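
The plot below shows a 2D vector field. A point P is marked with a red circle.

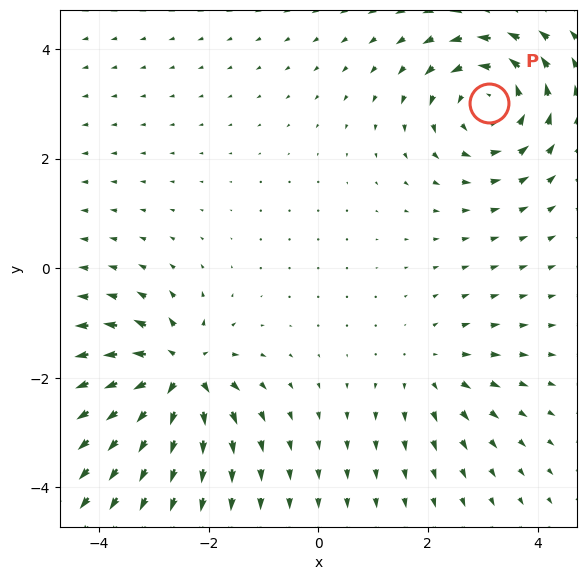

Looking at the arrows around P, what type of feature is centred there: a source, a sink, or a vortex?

At P (3.1, 3.0) the arrows circulate counterclockwise. Divergence ≈0, curl about +5 — near-zero divergence with nonzero curl is a vortex.

vortex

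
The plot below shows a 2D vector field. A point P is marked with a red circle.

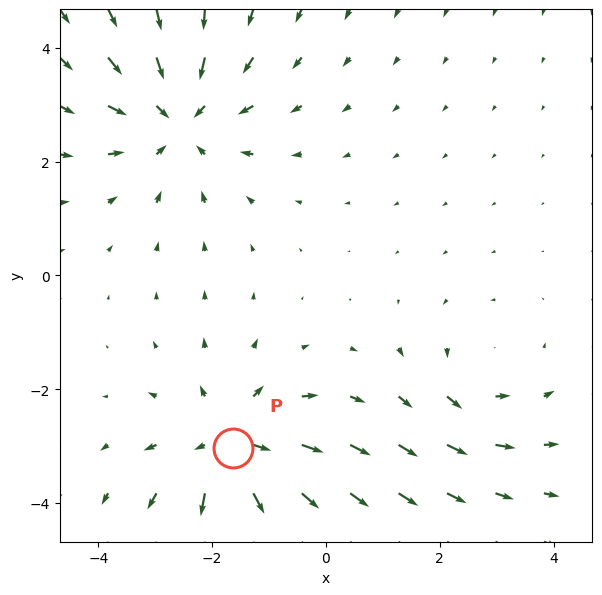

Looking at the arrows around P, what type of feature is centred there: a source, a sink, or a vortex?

source

At P (-1.6, -3.0) the arrows spread outward. Divergence about +5, curl ≈0 — positive divergence with near-zero curl is a source.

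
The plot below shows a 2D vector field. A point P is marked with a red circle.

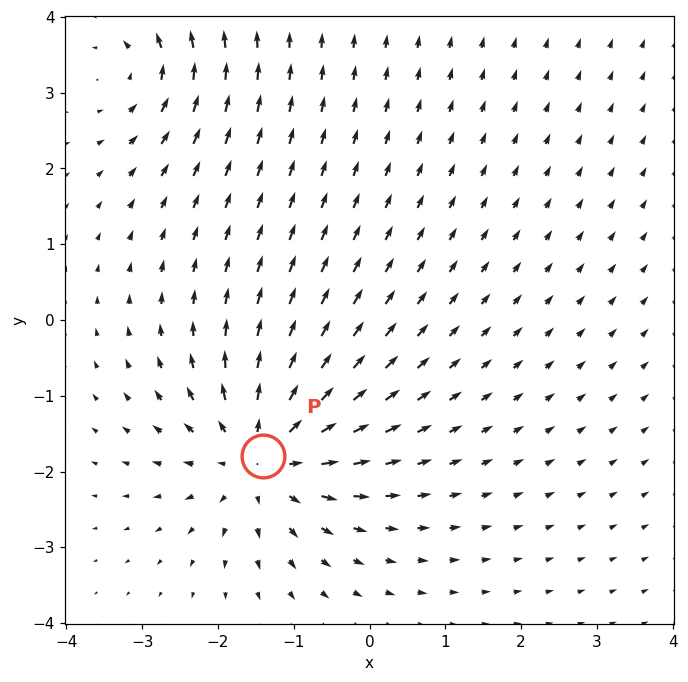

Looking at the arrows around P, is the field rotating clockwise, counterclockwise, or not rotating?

not rotating

Near P at (-1.4, -1.8) the arrows show no circulation. The curl there is ≈0.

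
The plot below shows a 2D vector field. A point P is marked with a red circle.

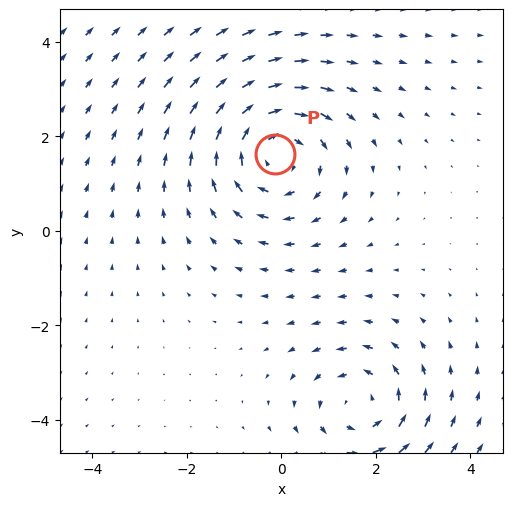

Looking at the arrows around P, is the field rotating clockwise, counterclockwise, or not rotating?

clockwise

Near P at (-0.1, 1.6) the arrows circulate clockwise. The curl (z-component) there is about -3; negative curl means clockwise rotation.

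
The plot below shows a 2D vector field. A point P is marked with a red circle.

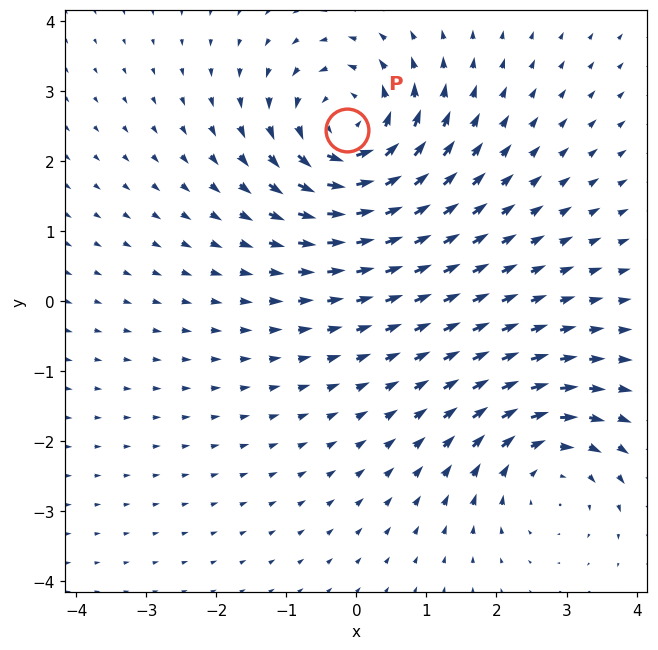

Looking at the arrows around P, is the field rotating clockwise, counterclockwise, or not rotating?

counterclockwise

Near P at (-0.1, 2.4) the arrows circulate counterclockwise. The curl (z-component) there is about +6; positive curl means counterclockwise rotation.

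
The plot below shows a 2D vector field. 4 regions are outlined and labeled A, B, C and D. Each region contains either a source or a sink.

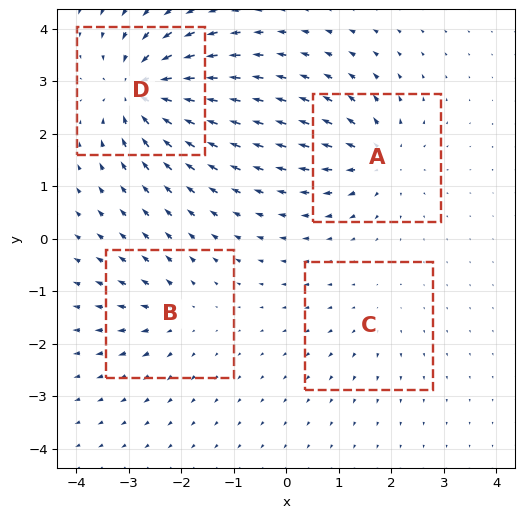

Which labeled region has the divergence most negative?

Divergence at each region's feature centre — A: about +6, B: about +4, C: about +3, D: about -9. Region D is most negative.

D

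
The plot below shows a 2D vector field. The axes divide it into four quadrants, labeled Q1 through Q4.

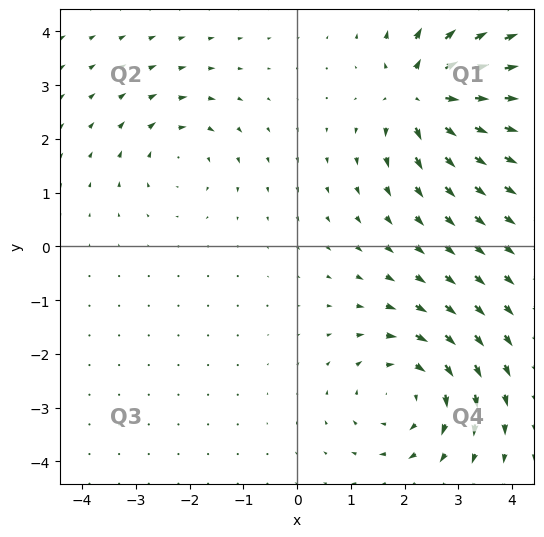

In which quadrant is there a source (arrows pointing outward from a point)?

The source sits at approximately (2.3, 2.8), which lies in quadrant Q1. The divergence there is about +7, positive as expected for a source.

Q1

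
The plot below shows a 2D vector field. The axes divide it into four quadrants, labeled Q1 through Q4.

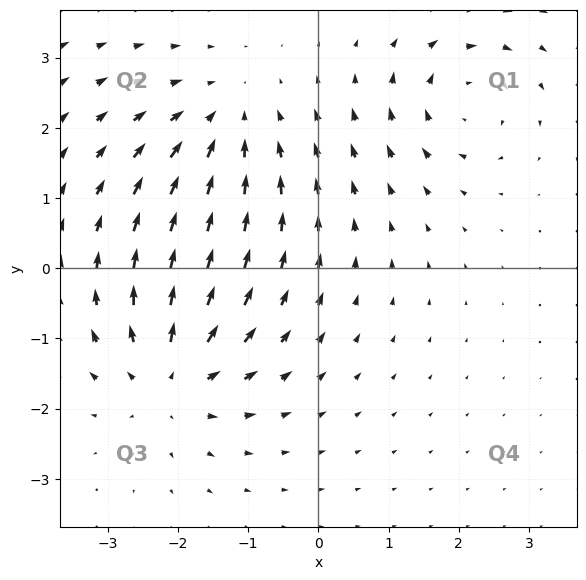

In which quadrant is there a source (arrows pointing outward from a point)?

Q3

The source sits at approximately (-2.1, -1.6), which lies in quadrant Q3. The divergence there is about +5, positive as expected for a source.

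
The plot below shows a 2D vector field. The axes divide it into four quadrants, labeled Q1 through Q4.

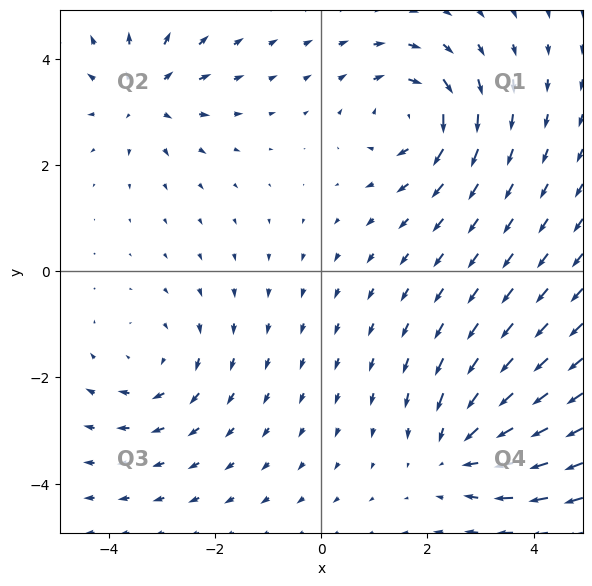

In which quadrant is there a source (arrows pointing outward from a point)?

The source sits at approximately (-3.3, 3.3), which lies in quadrant Q2. The divergence there is about +5, positive as expected for a source.

Q2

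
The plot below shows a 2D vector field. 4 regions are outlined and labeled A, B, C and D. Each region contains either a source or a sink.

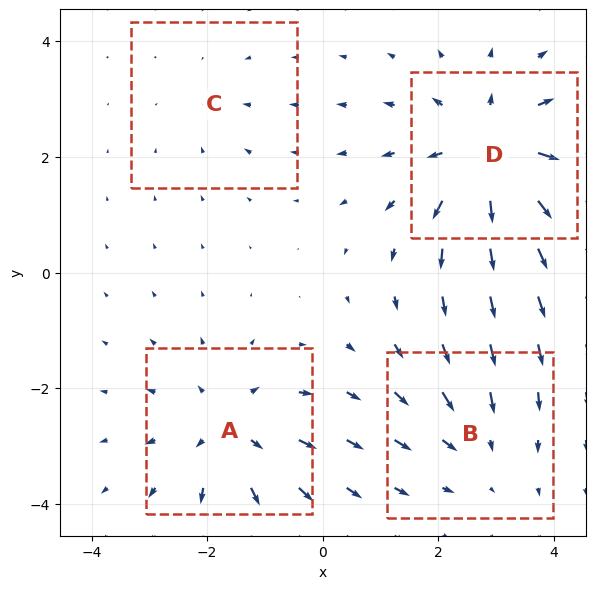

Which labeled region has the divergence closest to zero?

Divergence at each region's feature centre — A: about +4, B: about -3, C: about -2, D: about +6. Region C is closest to zero.

C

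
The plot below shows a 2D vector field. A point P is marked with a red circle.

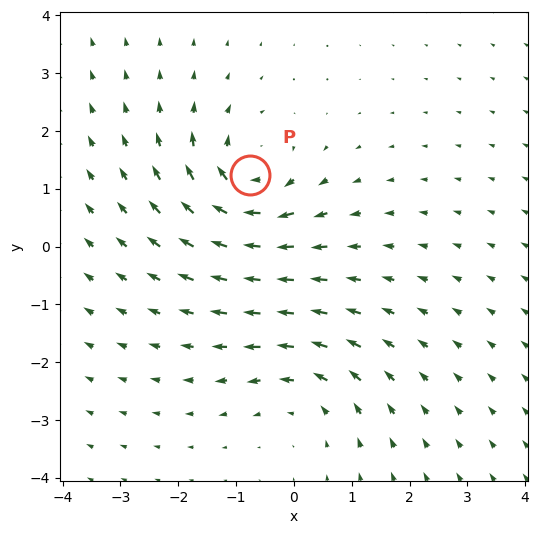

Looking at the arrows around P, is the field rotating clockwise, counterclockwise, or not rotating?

Near P at (-0.8, 1.2) the arrows circulate clockwise. The curl (z-component) there is about -4; negative curl means clockwise rotation.

clockwise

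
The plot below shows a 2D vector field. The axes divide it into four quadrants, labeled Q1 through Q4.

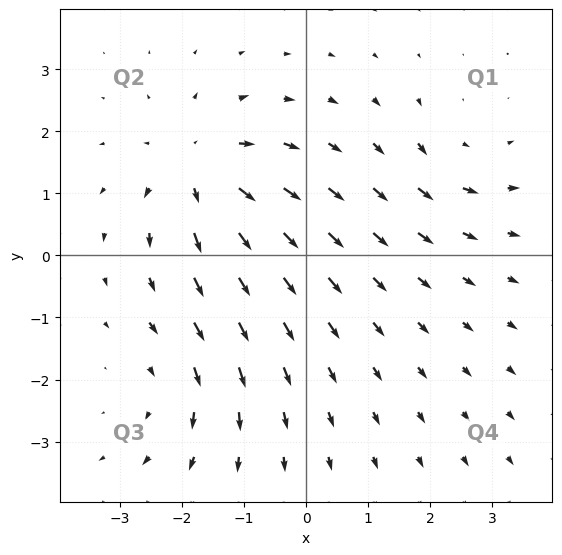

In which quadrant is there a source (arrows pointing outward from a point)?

The source sits at approximately (-1.7, 1.4), which lies in quadrant Q2. The divergence there is about +5, positive as expected for a source.

Q2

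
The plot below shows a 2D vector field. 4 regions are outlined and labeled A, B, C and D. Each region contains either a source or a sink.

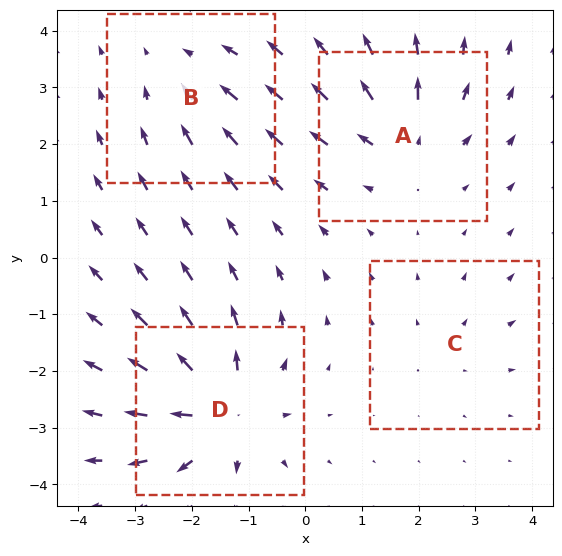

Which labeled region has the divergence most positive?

Divergence at each region's feature centre — A: about +5, B: about -3, C: about +2, D: about +8. Region D is most positive.

D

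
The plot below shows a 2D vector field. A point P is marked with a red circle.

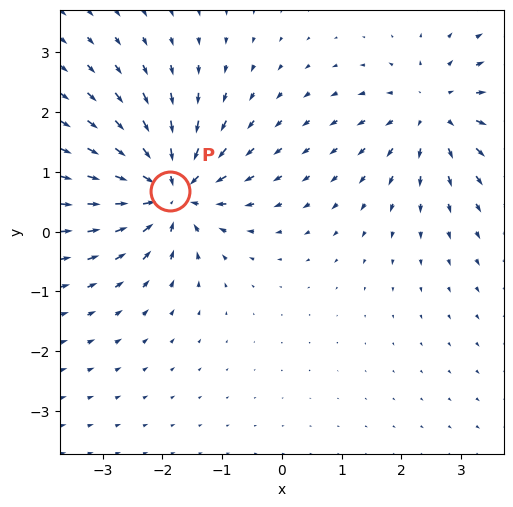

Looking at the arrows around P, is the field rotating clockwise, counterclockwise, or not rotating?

not rotating

Near P at (-1.9, 0.7) the arrows show no circulation. The curl there is ≈0.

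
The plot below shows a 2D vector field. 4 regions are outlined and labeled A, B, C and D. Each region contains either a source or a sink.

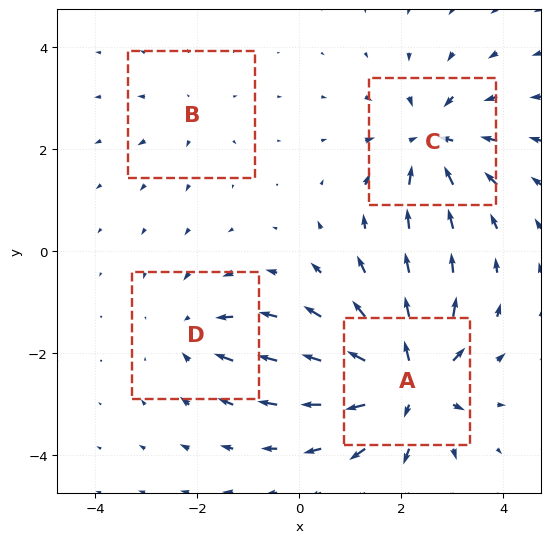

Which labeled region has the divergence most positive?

A

Divergence at each region's feature centre — A: about +8, B: about +2, C: about -6, D: about -4. Region A is most positive.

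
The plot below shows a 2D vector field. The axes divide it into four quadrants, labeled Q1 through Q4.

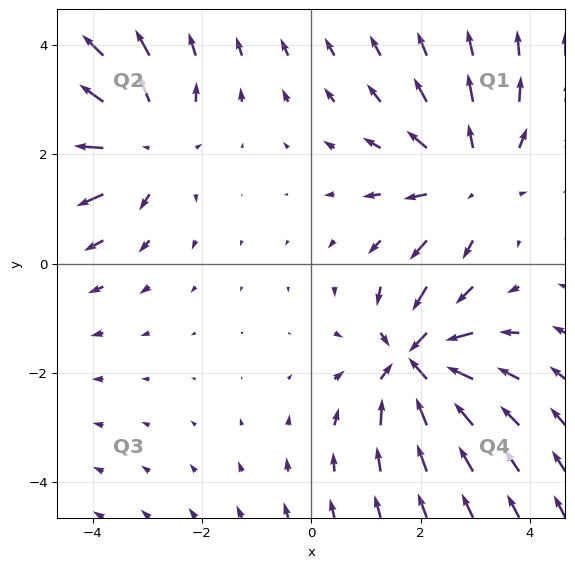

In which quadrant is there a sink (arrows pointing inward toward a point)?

The sink sits at approximately (1.9, -1.8), which lies in quadrant Q4. The divergence there is about -4, negative as expected for a sink.

Q4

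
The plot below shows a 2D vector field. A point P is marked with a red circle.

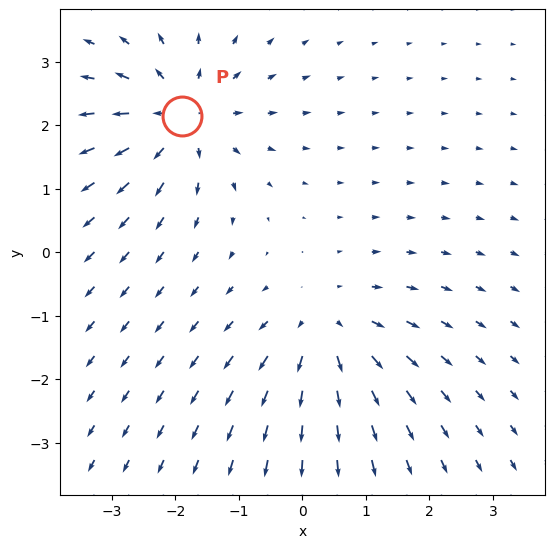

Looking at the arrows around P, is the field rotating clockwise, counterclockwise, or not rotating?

not rotating

Near P at (-1.9, 2.1) the arrows show no circulation. The curl there is ≈0.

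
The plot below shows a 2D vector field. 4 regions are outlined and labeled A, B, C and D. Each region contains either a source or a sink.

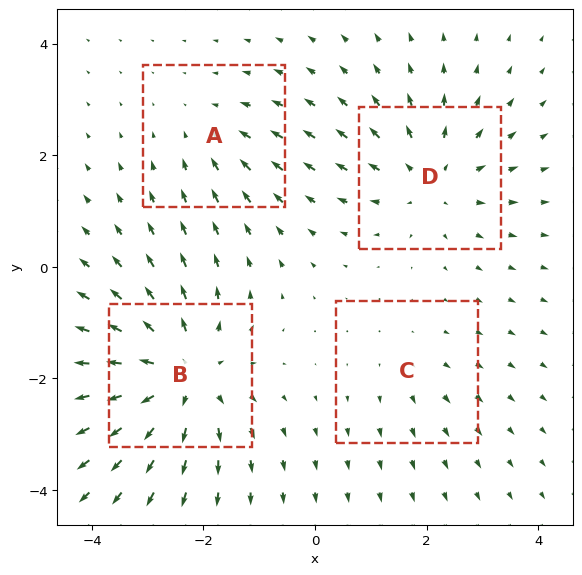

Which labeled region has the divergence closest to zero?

C

Divergence at each region's feature centre — A: about -3, B: about +6, C: about +2, D: about +4. Region C is closest to zero.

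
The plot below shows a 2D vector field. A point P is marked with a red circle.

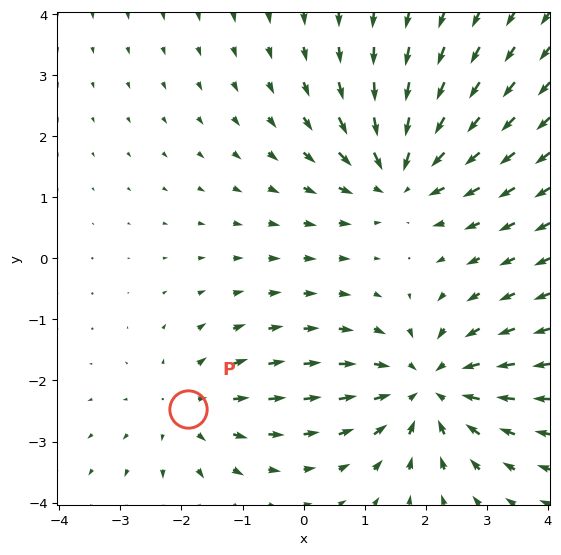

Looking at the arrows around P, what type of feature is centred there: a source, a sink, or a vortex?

source

At P (-1.9, -2.5) the arrows spread outward. Divergence about +2, curl ≈0 — positive divergence with near-zero curl is a source.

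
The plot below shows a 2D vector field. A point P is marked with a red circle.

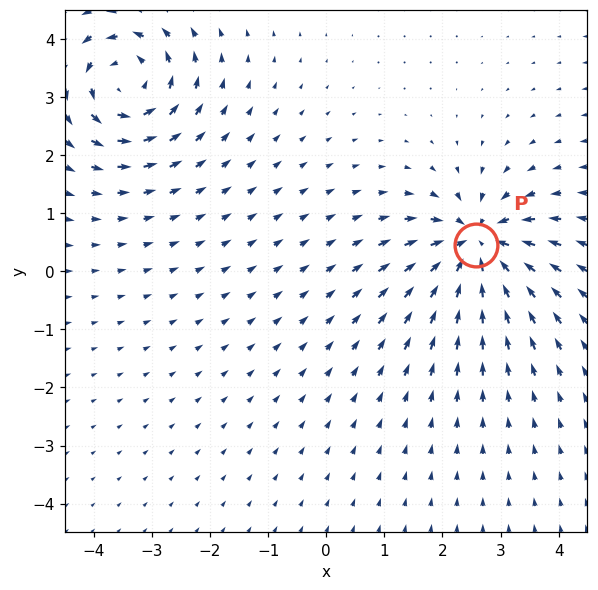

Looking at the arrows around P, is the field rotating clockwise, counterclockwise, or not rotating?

Near P at (2.6, 0.4) the arrows show no circulation. The curl there is ≈0.

not rotating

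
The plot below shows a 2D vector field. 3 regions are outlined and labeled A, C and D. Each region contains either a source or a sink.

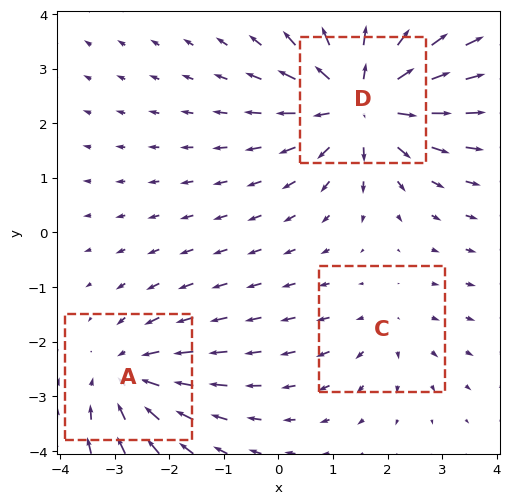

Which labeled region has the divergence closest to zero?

C

Divergence at each region's feature centre — A: about -3, C: about +2, D: about +4. Region C is closest to zero.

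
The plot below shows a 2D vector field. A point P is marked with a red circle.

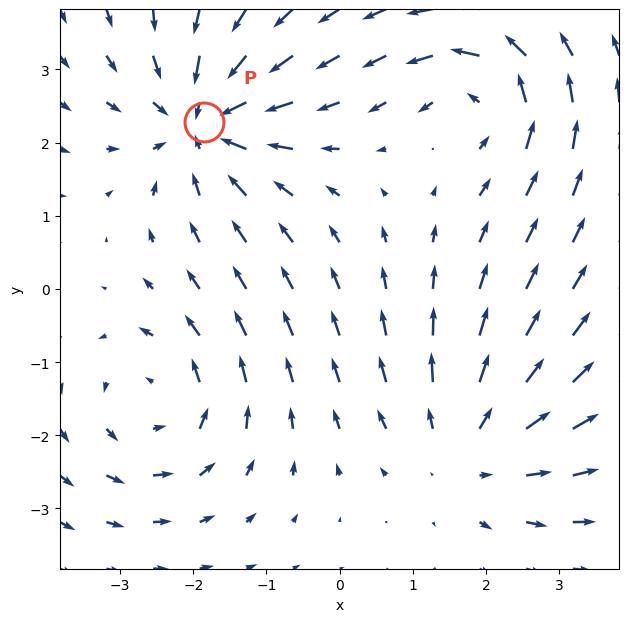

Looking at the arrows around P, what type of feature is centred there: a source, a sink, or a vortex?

sink

At P (-1.9, 2.3) the arrows converge inward. Divergence about -5, curl ≈0 — negative divergence with near-zero curl is a sink.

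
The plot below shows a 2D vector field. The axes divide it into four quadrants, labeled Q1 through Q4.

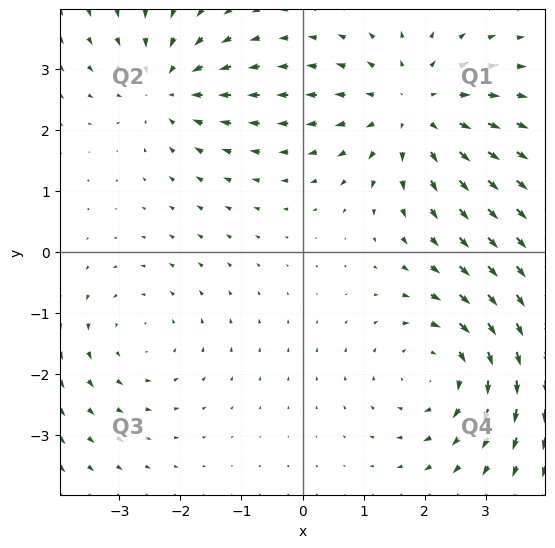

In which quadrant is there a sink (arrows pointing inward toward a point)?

Q2

The sink sits at approximately (-2.2, 2.7), which lies in quadrant Q2. The divergence there is about -4, negative as expected for a sink.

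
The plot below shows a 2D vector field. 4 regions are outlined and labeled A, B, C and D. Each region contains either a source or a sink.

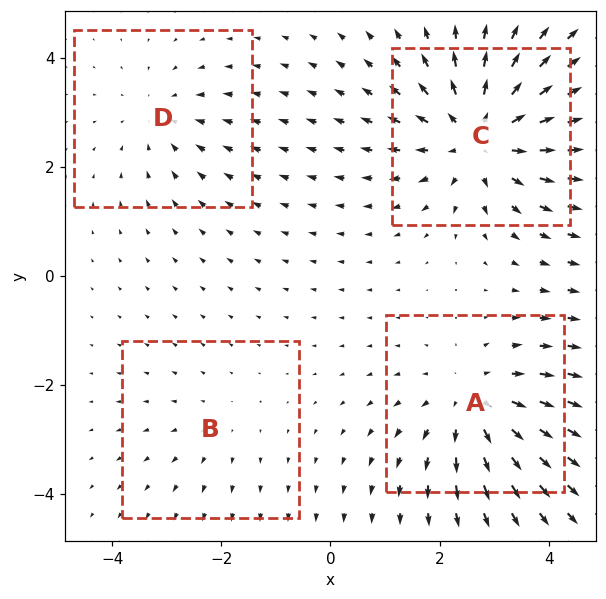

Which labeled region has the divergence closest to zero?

Divergence at each region's feature centre — A: about +4, B: about +2, C: about +6, D: about -3. Region B is closest to zero.

B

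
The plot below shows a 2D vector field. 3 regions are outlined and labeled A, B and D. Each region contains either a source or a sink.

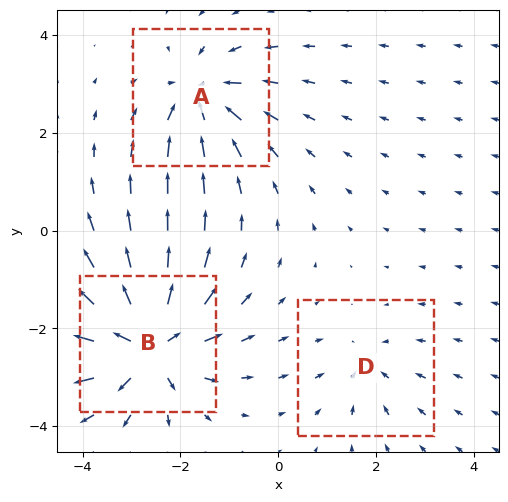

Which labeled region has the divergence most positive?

Divergence at each region's feature centre — A: about -4, B: about +6, D: about -2. Region B is most positive.

B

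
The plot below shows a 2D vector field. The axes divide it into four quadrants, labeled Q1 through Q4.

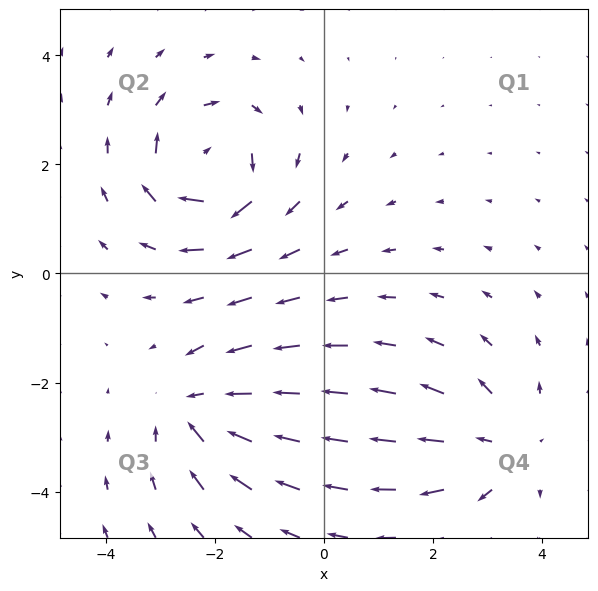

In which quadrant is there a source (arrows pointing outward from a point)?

The source sits at approximately (3.3, -3.2), which lies in quadrant Q4. The divergence there is about +3, positive as expected for a source.

Q4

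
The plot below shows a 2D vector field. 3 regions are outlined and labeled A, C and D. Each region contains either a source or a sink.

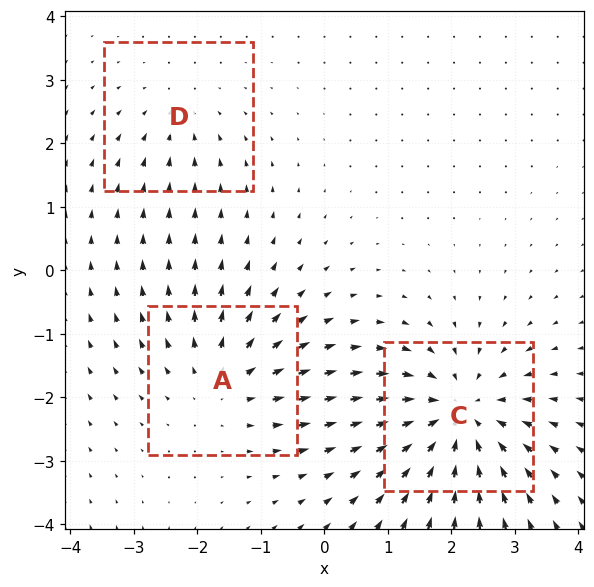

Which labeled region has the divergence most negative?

Divergence at each region's feature centre — A: about +3, C: about -5, D: about -2. Region C is most negative.

C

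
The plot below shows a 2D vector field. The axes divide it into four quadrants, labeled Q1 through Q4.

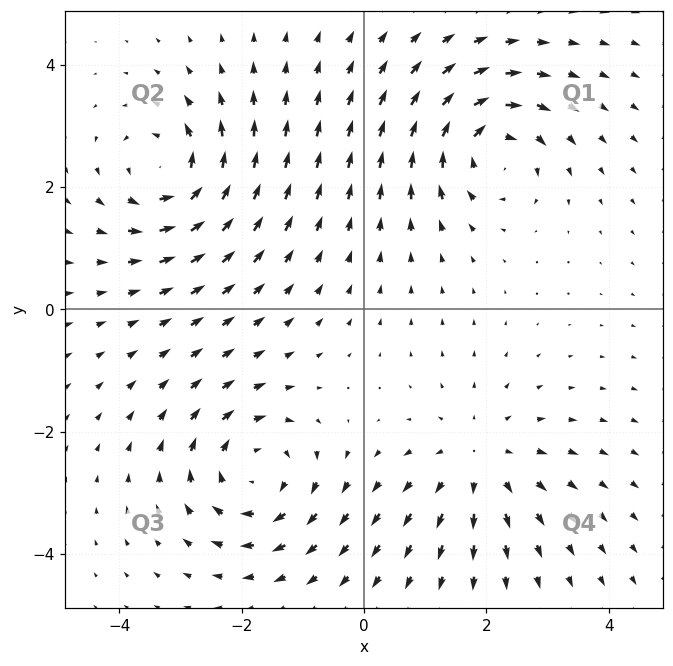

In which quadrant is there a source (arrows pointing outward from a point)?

Q4

The source sits at approximately (1.9, -2.5), which lies in quadrant Q4. The divergence there is about +4, positive as expected for a source.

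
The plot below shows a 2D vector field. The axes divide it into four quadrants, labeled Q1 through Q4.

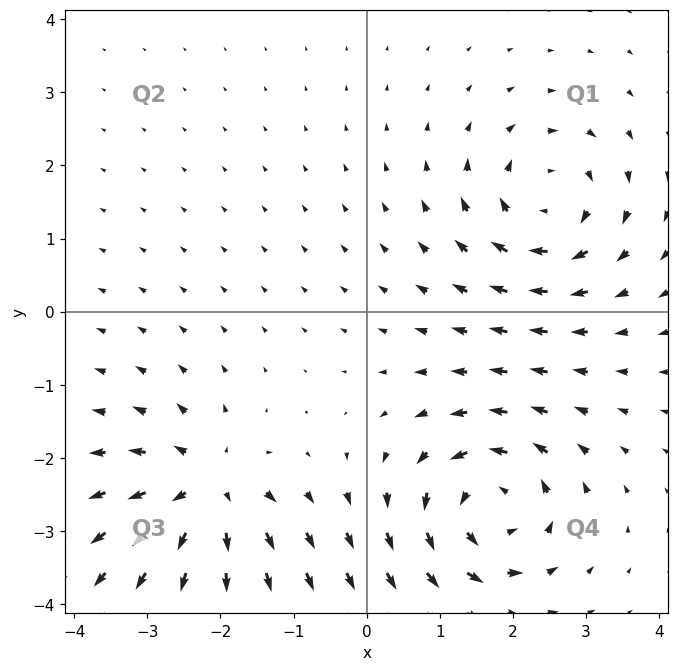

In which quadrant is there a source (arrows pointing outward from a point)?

Q3

The source sits at approximately (-2.2, -2.4), which lies in quadrant Q3. The divergence there is about +6, positive as expected for a source.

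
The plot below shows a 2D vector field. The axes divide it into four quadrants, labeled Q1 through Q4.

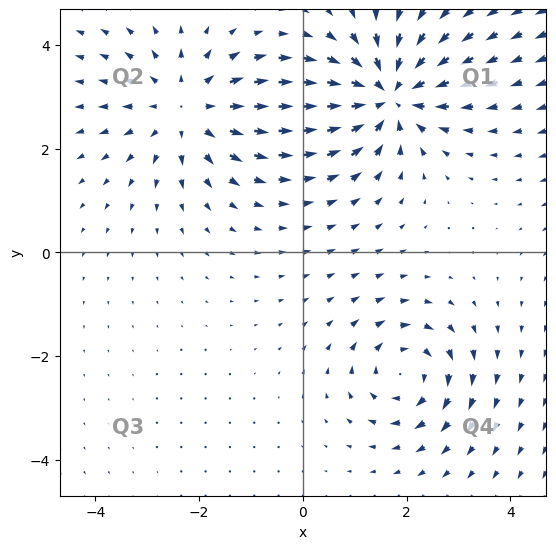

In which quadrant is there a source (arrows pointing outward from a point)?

Q2

The source sits at approximately (-2.2, 2.8), which lies in quadrant Q2. The divergence there is about +3, positive as expected for a source.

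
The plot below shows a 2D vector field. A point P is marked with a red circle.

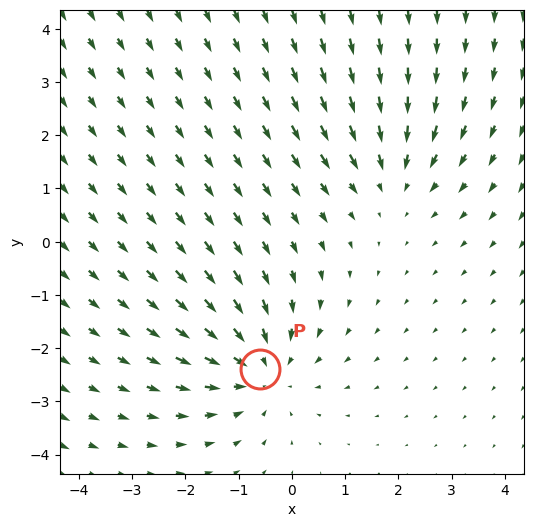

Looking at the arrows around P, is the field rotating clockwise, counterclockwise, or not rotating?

not rotating

Near P at (-0.6, -2.4) the arrows show no circulation. The curl there is ≈0.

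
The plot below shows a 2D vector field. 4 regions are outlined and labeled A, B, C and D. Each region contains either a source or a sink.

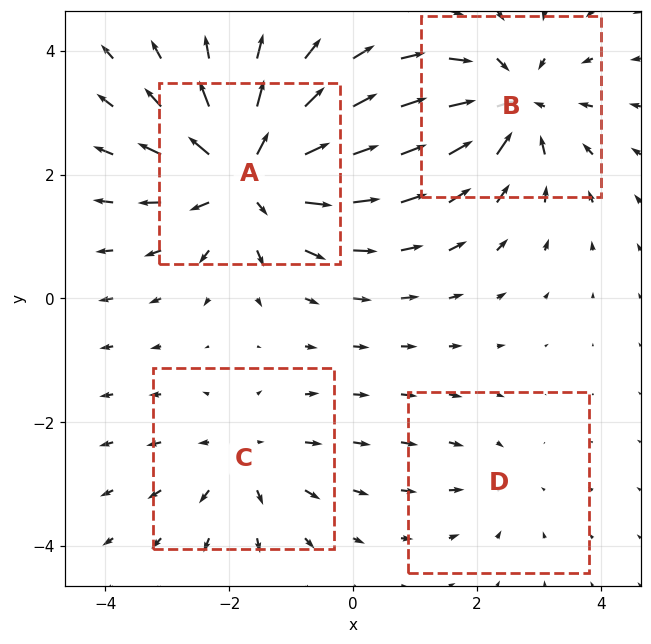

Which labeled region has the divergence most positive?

Divergence at each region's feature centre — A: about +7, B: about -5, C: about +3, D: about -2. Region A is most positive.

A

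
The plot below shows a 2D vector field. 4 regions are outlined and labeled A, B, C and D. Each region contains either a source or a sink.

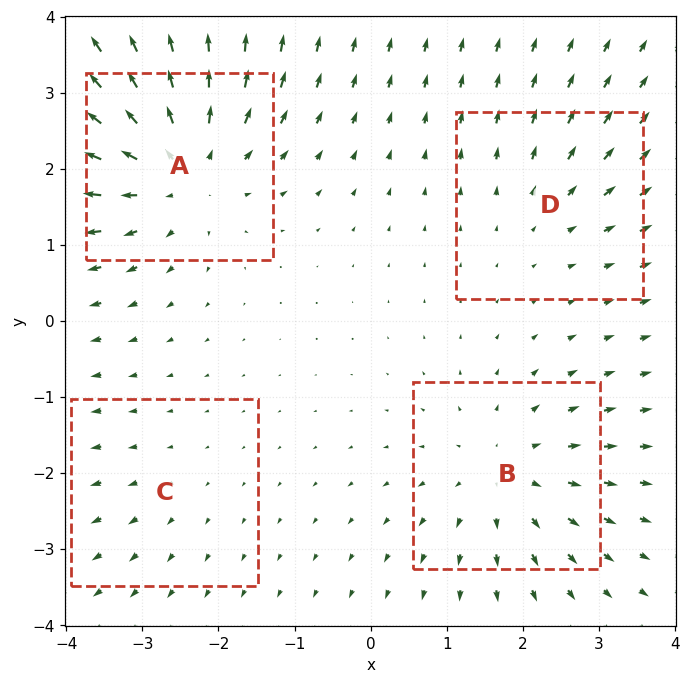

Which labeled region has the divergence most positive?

Divergence at each region's feature centre — A: about +6, B: about +5, C: about +2, D: about +3. Region A is most positive.

A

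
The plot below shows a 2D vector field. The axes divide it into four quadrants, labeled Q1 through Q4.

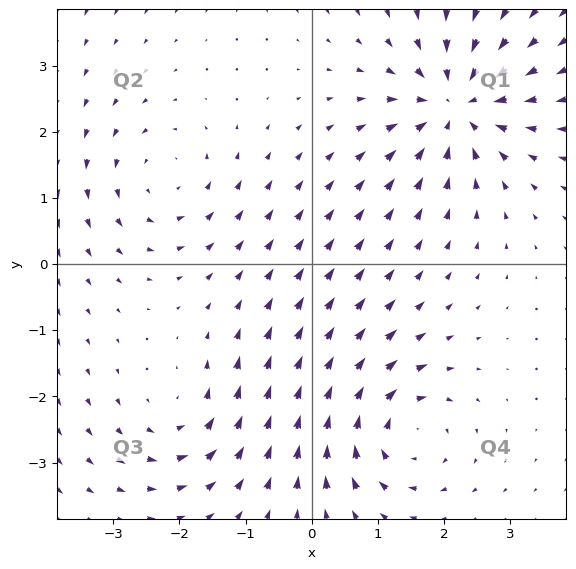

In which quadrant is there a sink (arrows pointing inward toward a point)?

Q1

The sink sits at approximately (2.2, 2.4), which lies in quadrant Q1. The divergence there is about -5, negative as expected for a sink.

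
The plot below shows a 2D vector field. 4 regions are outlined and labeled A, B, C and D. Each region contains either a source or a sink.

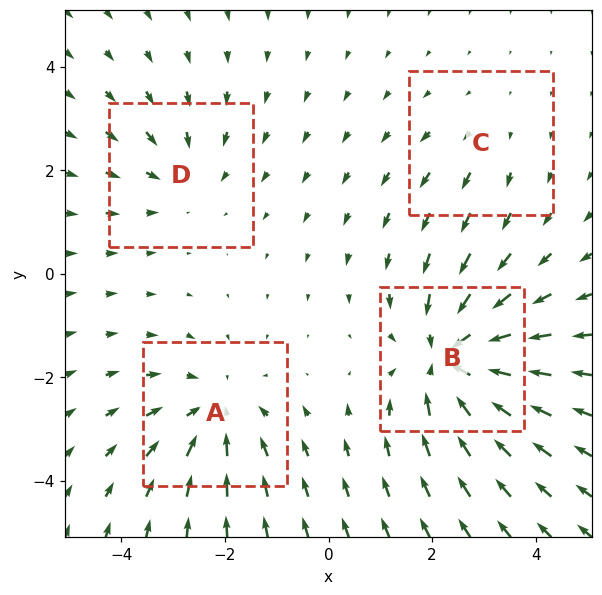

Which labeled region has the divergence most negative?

Divergence at each region's feature centre — A: about -4, B: about -6, C: about +2, D: about -3. Region B is most negative.

B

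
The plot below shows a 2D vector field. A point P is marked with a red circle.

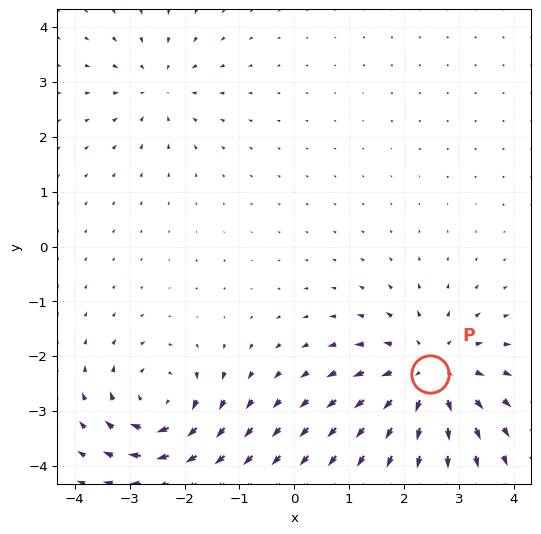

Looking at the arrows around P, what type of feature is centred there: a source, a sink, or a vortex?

source

At P (2.5, -2.3) the arrows spread outward. Divergence about +5, curl ≈0 — positive divergence with near-zero curl is a source.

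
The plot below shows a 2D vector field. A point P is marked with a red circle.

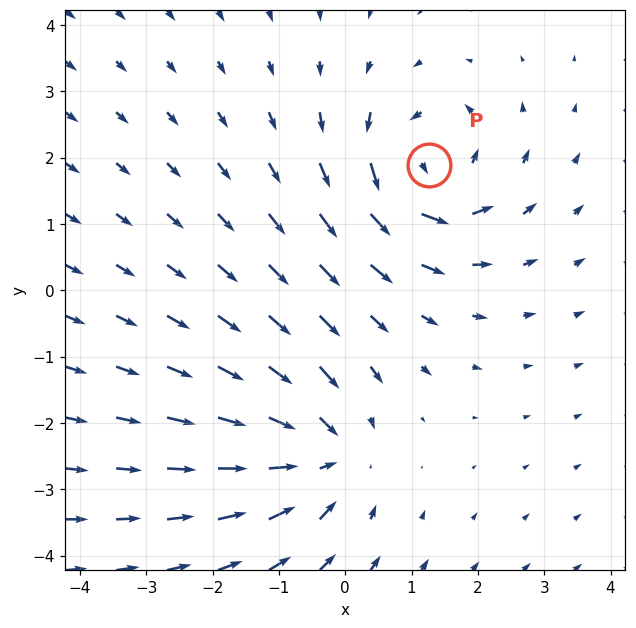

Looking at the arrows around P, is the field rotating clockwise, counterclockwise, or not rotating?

Near P at (1.3, 1.9) the arrows circulate counterclockwise. The curl (z-component) there is about +3; positive curl means counterclockwise rotation.

counterclockwise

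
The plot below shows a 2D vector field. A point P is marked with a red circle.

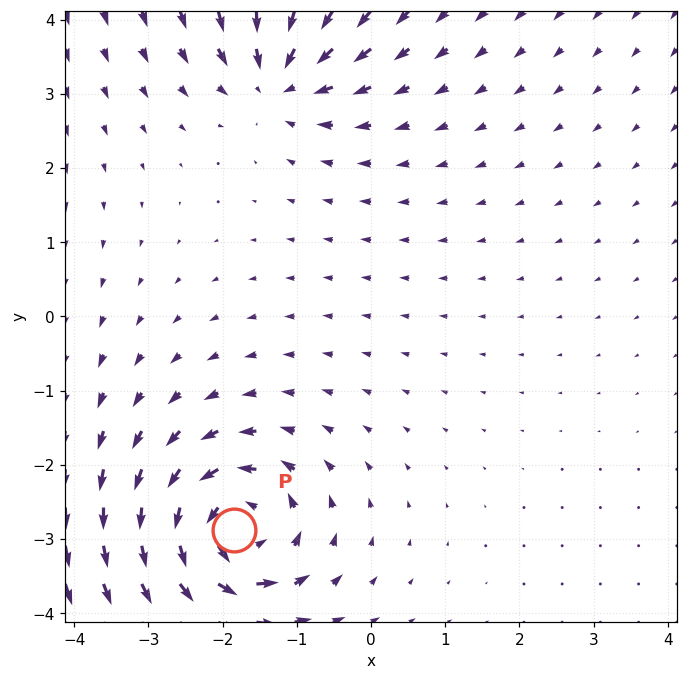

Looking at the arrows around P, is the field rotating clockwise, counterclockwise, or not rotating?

Near P at (-1.8, -2.9) the arrows circulate counterclockwise. The curl (z-component) there is about +6; positive curl means counterclockwise rotation.

counterclockwise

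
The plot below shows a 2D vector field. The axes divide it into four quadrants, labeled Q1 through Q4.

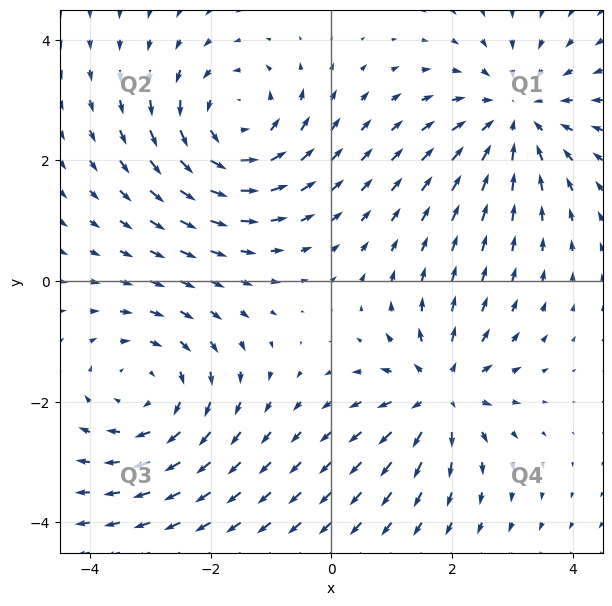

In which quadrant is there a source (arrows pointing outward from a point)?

The source sits at approximately (1.8, -1.8), which lies in quadrant Q4. The divergence there is about +5, positive as expected for a source.

Q4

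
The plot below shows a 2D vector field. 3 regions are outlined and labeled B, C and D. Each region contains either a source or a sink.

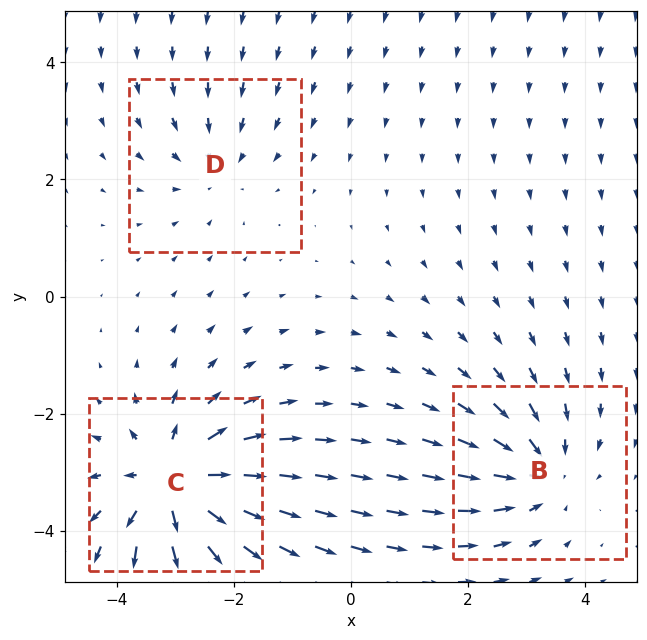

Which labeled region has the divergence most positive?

Divergence at each region's feature centre — B: about -3, C: about +5, D: about -2. Region C is most positive.

C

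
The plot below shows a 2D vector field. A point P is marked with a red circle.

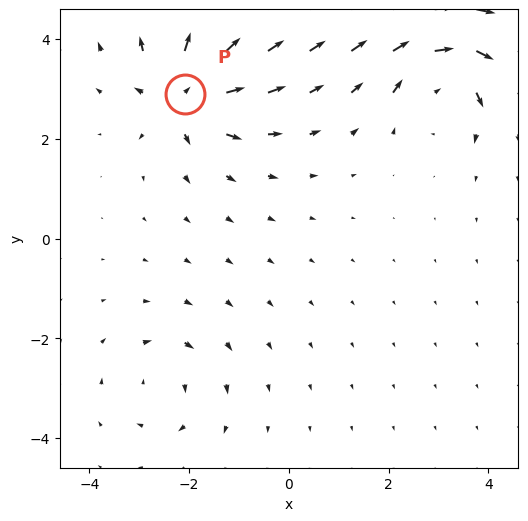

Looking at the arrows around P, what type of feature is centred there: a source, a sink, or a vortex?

source

At P (-2.1, 2.9) the arrows spread outward. Divergence about +7, curl ≈0 — positive divergence with near-zero curl is a source.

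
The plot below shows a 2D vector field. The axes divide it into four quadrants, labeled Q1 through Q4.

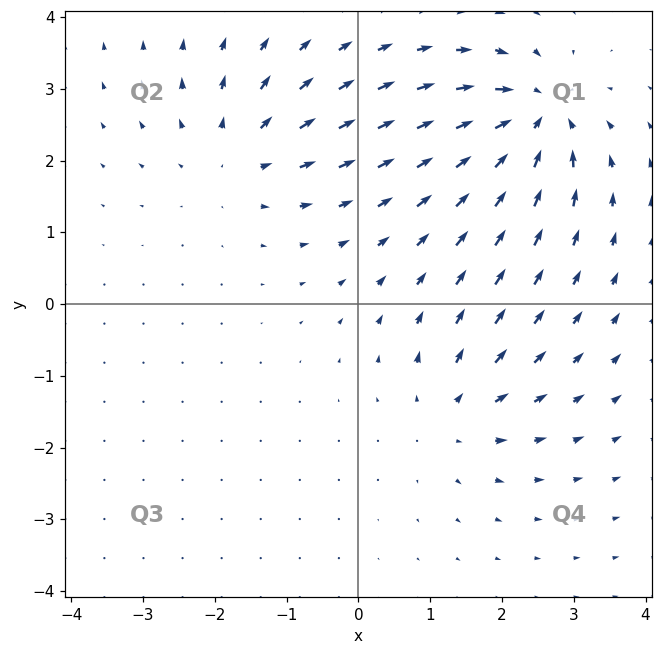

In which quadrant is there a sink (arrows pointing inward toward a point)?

The sink sits at approximately (2.5, 2.6), which lies in quadrant Q1. The divergence there is about -7, negative as expected for a sink.

Q1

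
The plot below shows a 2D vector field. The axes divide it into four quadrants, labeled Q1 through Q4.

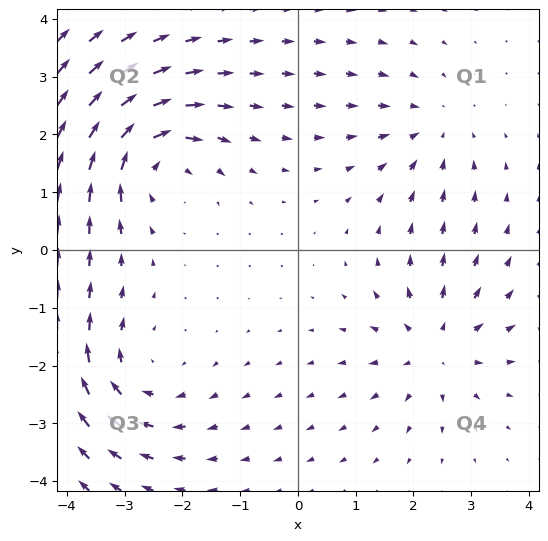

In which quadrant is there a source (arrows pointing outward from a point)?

The source sits at approximately (2.4, -1.7), which lies in quadrant Q4. The divergence there is about +4, positive as expected for a source.

Q4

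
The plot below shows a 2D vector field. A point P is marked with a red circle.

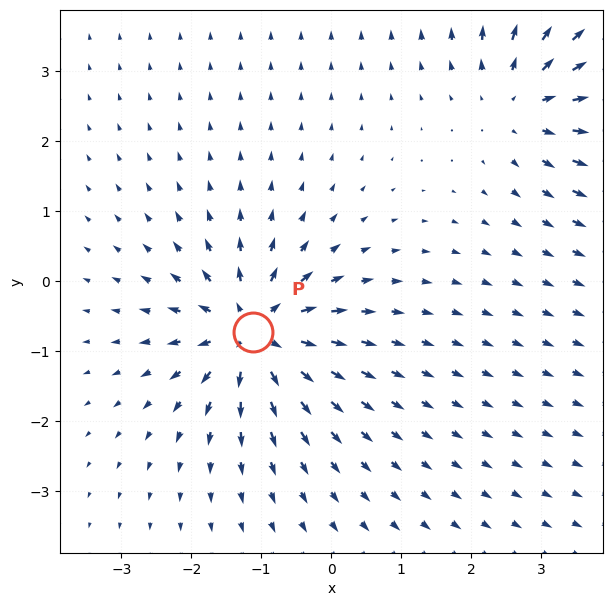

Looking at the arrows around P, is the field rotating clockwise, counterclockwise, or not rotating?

Near P at (-1.1, -0.7) the arrows show no circulation. The curl there is ≈0.

not rotating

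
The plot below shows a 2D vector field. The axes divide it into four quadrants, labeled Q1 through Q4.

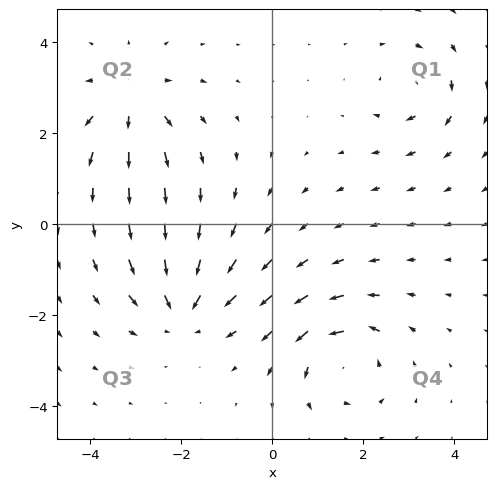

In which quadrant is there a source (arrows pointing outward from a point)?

The source sits at approximately (-3.1, 2.7), which lies in quadrant Q2. The divergence there is about +4, positive as expected for a source.

Q2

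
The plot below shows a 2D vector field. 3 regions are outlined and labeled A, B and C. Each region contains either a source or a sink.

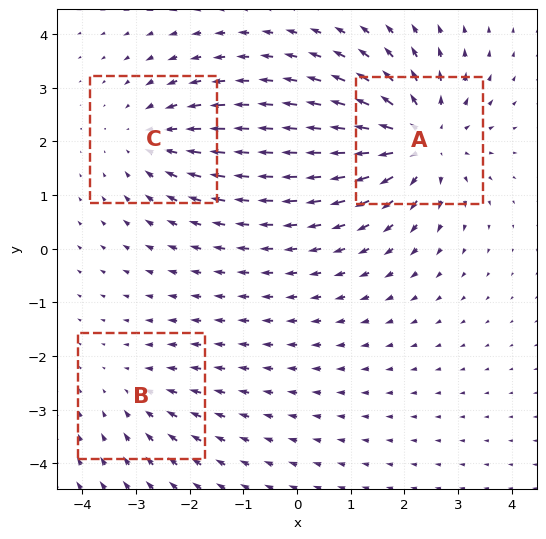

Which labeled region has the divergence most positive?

Divergence at each region's feature centre — A: about +5, B: about -2, C: about -3. Region A is most positive.

A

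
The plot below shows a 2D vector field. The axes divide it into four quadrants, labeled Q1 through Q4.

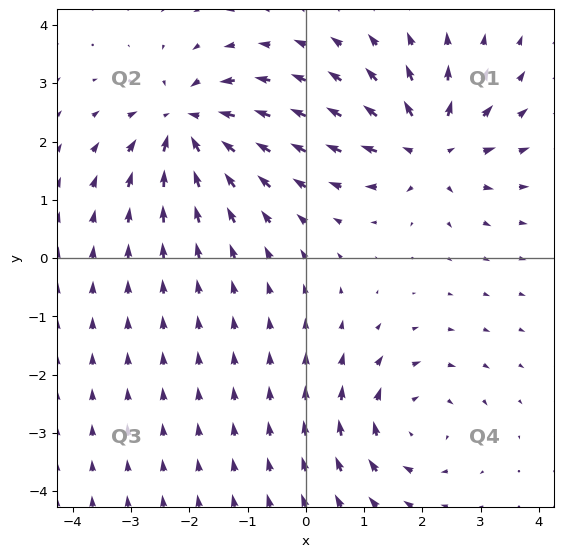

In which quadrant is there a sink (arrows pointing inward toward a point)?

Q2

The sink sits at approximately (-2.0, 2.3), which lies in quadrant Q2. The divergence there is about -6, negative as expected for a sink.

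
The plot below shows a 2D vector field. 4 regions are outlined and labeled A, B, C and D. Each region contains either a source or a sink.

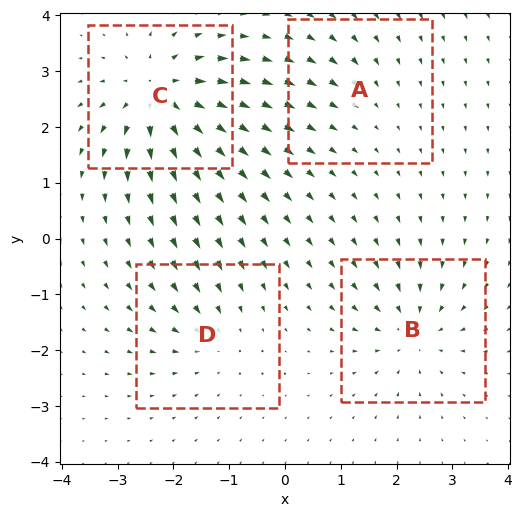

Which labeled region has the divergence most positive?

Divergence at each region's feature centre — A: about -2, B: about -5, C: about +8, D: about -4. Region C is most positive.

C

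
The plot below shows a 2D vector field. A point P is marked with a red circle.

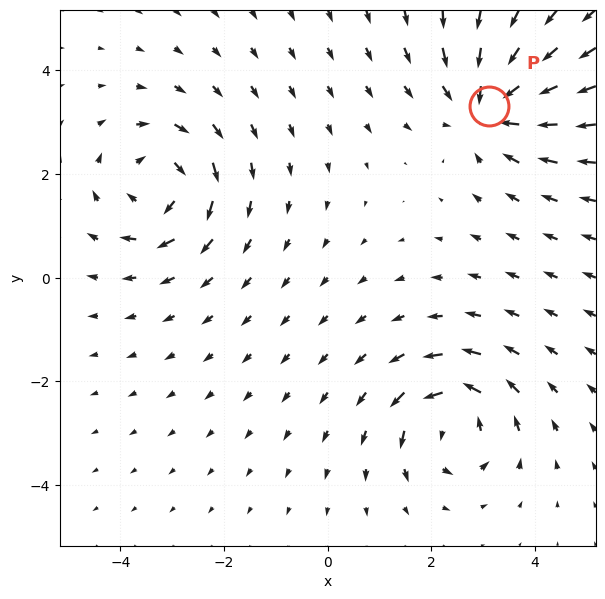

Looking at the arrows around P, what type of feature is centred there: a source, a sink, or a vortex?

sink

At P (3.1, 3.3) the arrows converge inward. Divergence about -4, curl ≈0 — negative divergence with near-zero curl is a sink.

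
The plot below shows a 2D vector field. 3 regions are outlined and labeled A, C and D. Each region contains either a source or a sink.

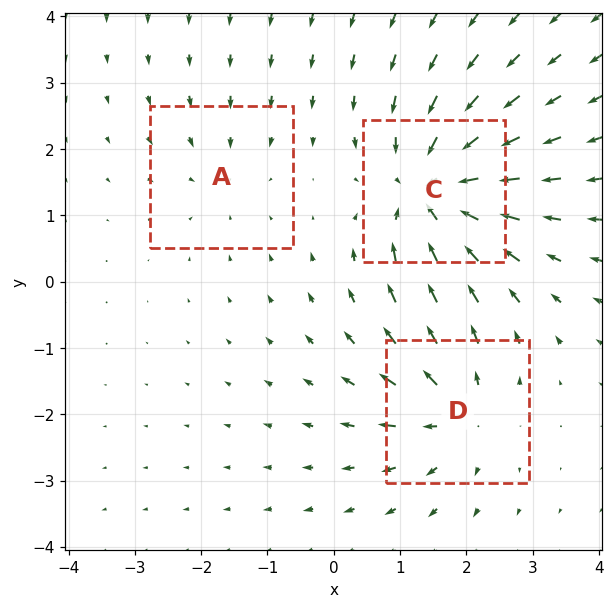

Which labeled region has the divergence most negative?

C

Divergence at each region's feature centre — A: about -2, C: about -6, D: about +4. Region C is most negative.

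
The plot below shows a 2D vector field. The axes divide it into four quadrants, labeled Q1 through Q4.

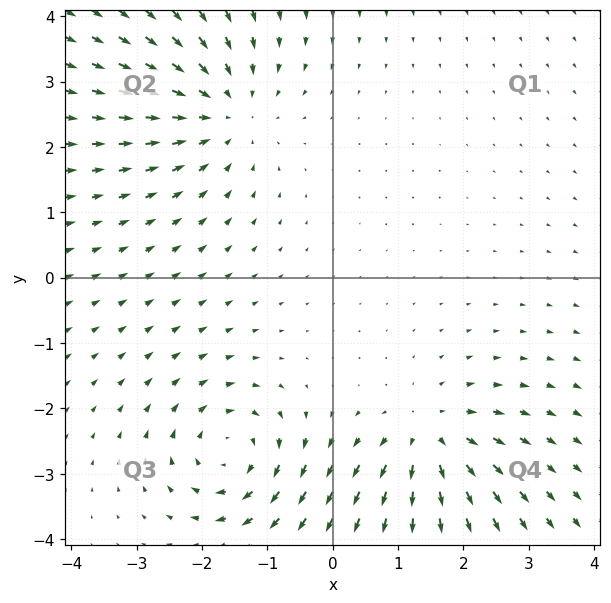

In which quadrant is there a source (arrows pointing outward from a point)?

The source sits at approximately (1.5, -2.4), which lies in quadrant Q4. The divergence there is about +4, positive as expected for a source.

Q4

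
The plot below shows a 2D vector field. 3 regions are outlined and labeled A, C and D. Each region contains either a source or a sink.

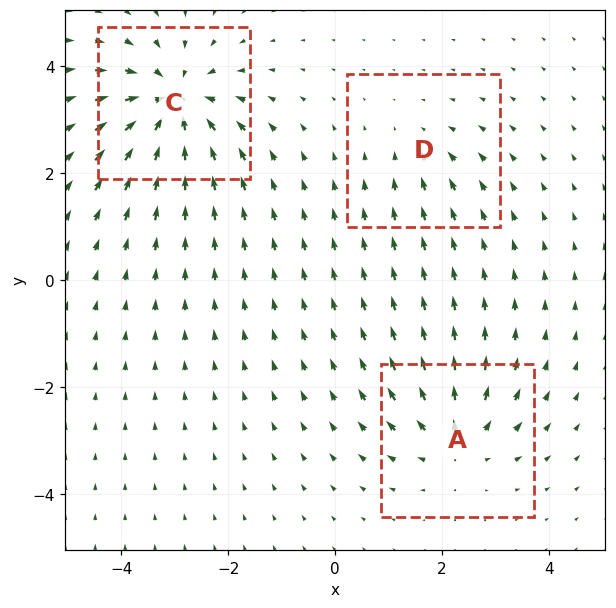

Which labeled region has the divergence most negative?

Divergence at each region's feature centre — A: about +4, C: about -5, D: about -2. Region C is most negative.

C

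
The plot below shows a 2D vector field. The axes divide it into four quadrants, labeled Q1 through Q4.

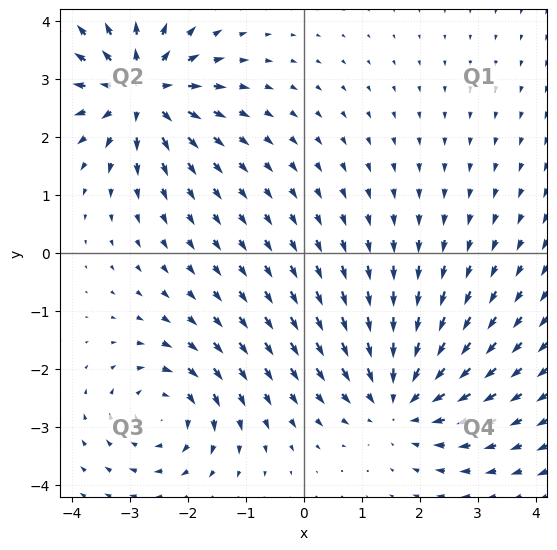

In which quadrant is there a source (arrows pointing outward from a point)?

The source sits at approximately (-2.8, 2.8), which lies in quadrant Q2. The divergence there is about +7, positive as expected for a source.

Q2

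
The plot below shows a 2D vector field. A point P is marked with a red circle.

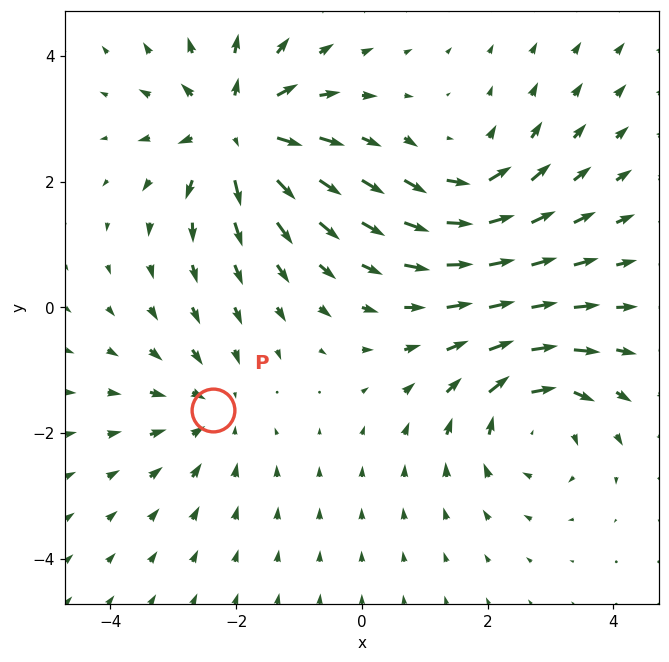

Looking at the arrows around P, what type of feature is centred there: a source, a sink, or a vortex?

At P (-2.4, -1.6) the arrows converge inward. Divergence about -3, curl ≈0 — negative divergence with near-zero curl is a sink.

sink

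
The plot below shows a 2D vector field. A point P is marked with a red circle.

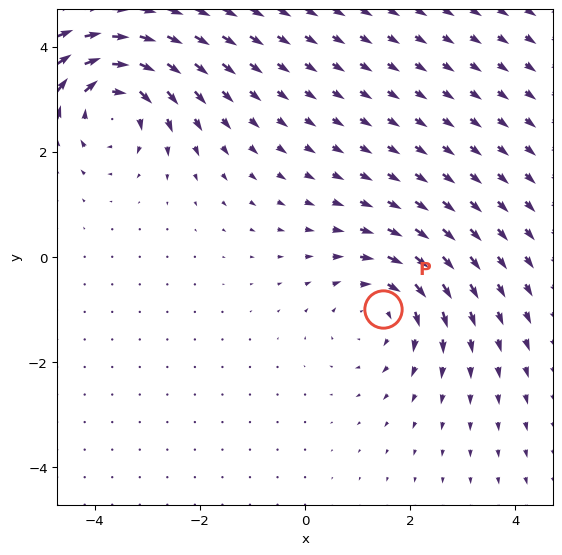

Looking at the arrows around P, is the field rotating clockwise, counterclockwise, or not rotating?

clockwise

Near P at (1.5, -1.0) the arrows circulate clockwise. The curl (z-component) there is about -3; negative curl means clockwise rotation.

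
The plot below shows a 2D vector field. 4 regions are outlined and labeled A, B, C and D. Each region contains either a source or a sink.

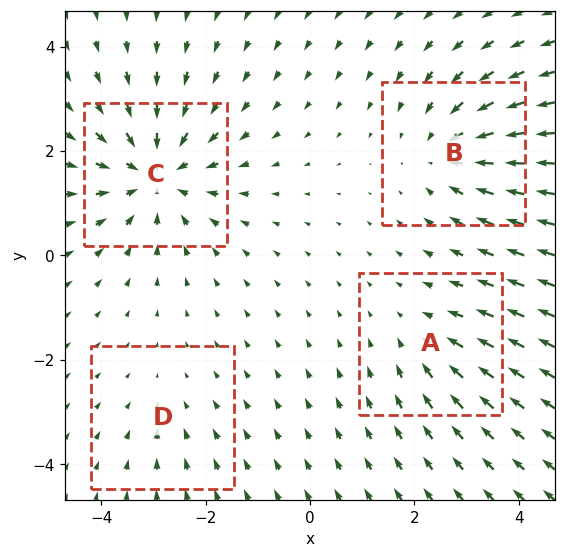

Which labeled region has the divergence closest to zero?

Divergence at each region's feature centre — A: about -3, B: about -4, C: about -6, D: about -2. Region D is closest to zero.

D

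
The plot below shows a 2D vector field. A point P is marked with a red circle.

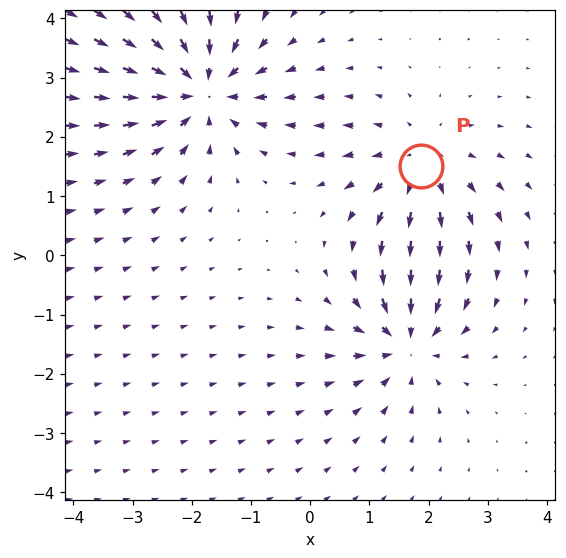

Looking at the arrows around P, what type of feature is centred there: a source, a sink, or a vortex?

At P (1.9, 1.5) the arrows spread outward. Divergence about +3, curl ≈0 — positive divergence with near-zero curl is a source.

source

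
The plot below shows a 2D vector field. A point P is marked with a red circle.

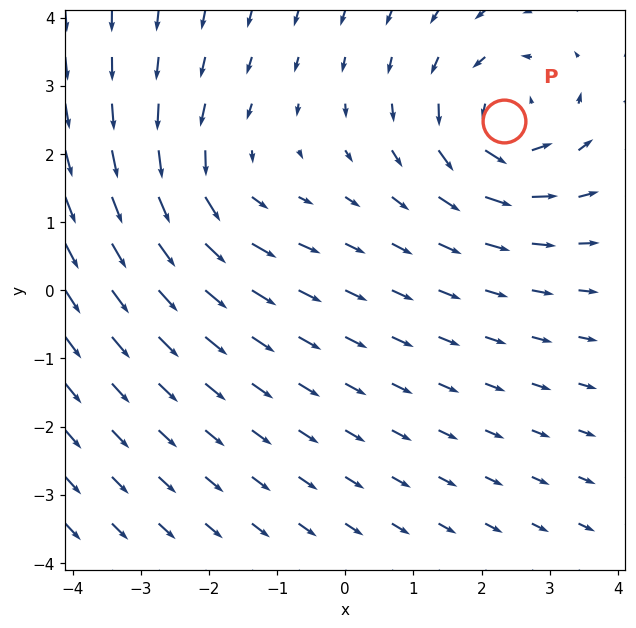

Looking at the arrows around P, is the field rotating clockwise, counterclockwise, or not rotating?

counterclockwise

Near P at (2.3, 2.5) the arrows circulate counterclockwise. The curl (z-component) there is about +4; positive curl means counterclockwise rotation.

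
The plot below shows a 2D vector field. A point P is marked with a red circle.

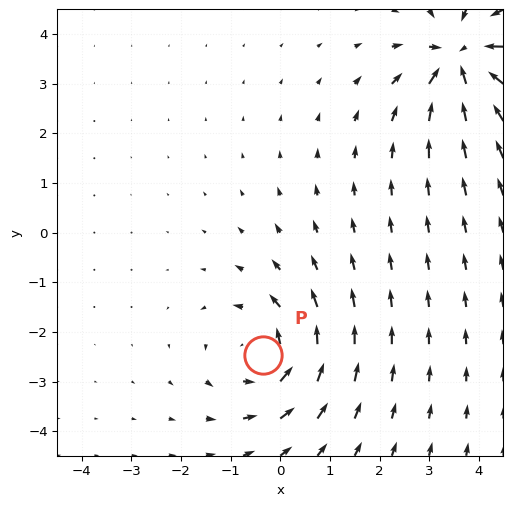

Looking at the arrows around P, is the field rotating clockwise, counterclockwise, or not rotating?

Near P at (-0.3, -2.5) the arrows circulate counterclockwise. The curl (z-component) there is about +3; positive curl means counterclockwise rotation.

counterclockwise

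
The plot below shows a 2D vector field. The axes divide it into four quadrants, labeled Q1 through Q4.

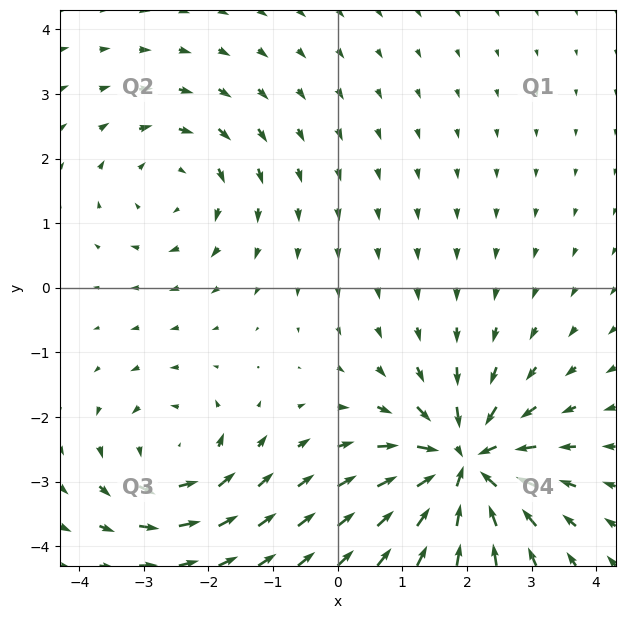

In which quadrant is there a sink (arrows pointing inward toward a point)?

The sink sits at approximately (2.0, -2.7), which lies in quadrant Q4. The divergence there is about -6, negative as expected for a sink.

Q4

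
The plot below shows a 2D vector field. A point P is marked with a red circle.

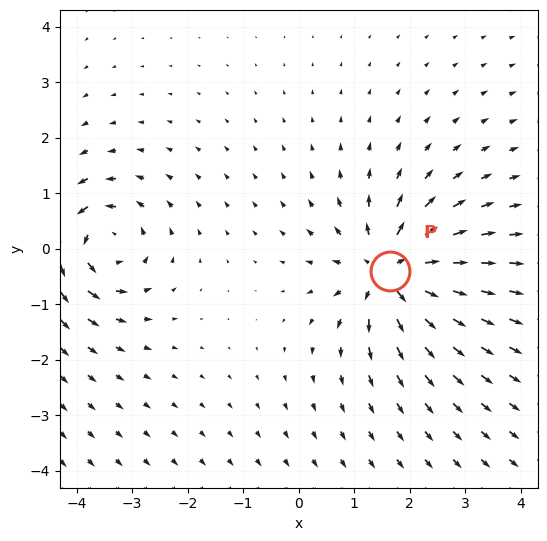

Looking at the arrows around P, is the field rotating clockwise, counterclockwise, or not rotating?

Near P at (1.6, -0.4) the arrows show no circulation. The curl there is ≈0.

not rotating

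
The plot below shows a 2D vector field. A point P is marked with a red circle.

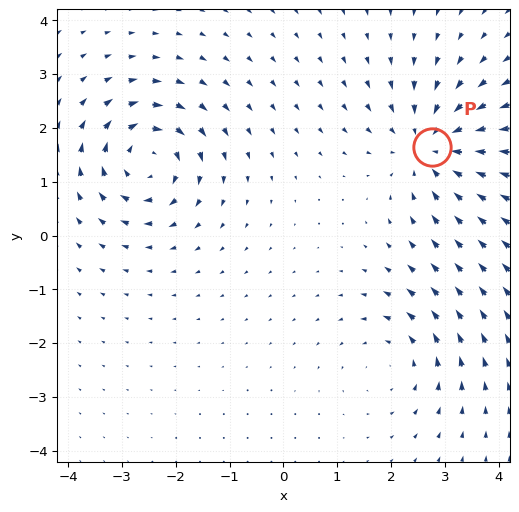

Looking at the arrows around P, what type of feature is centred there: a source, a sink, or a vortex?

At P (2.8, 1.6) the arrows converge inward. Divergence about -4, curl ≈0 — negative divergence with near-zero curl is a sink.

sink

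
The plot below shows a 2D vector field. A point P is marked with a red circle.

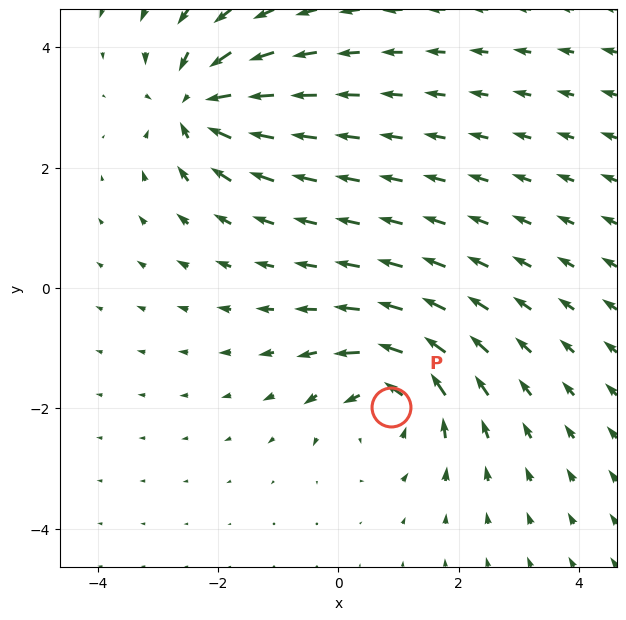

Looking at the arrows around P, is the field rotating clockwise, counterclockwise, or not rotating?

Near P at (0.9, -2.0) the arrows circulate counterclockwise. The curl (z-component) there is about +6; positive curl means counterclockwise rotation.

counterclockwise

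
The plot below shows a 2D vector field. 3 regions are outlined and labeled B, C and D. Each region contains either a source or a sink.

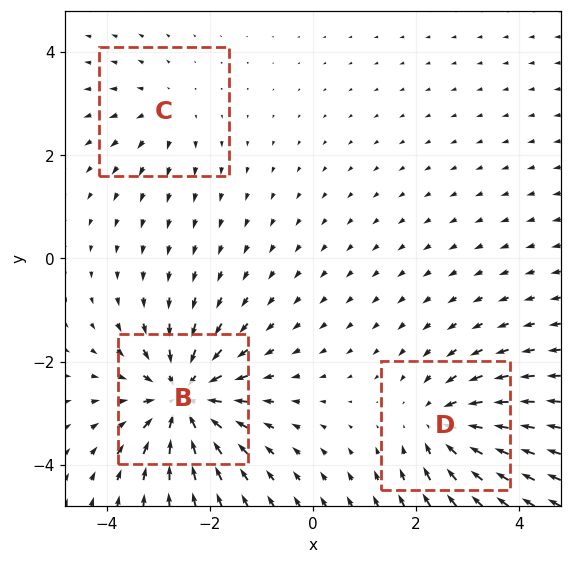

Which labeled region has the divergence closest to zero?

C

Divergence at each region's feature centre — B: about -5, C: about +2, D: about -4. Region C is closest to zero.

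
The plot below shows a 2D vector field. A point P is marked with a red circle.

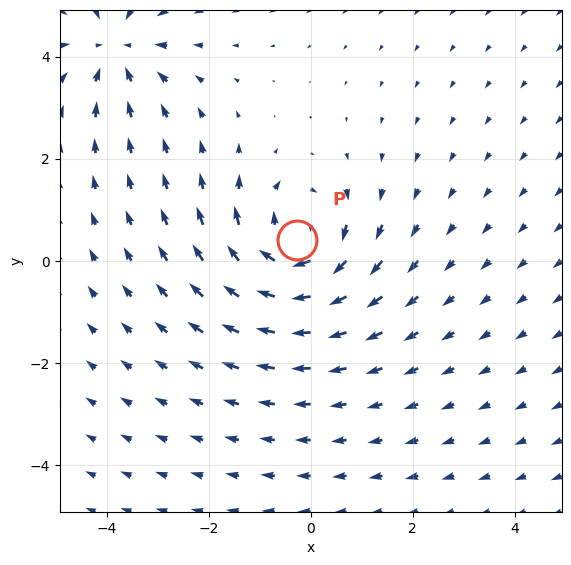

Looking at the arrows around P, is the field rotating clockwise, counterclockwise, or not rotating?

clockwise

Near P at (-0.3, 0.4) the arrows circulate clockwise. The curl (z-component) there is about -4; negative curl means clockwise rotation.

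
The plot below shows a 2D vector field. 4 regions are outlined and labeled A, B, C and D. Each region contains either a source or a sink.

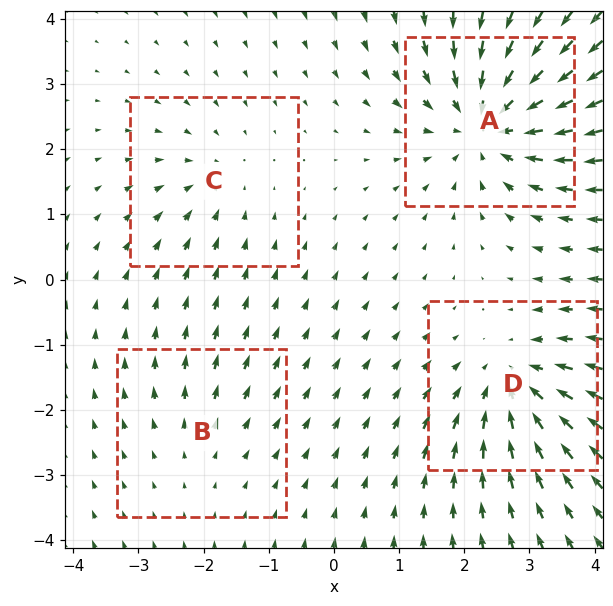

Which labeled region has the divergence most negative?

A

Divergence at each region's feature centre — A: about -7, B: about +2, C: about -3, D: about -5. Region A is most negative.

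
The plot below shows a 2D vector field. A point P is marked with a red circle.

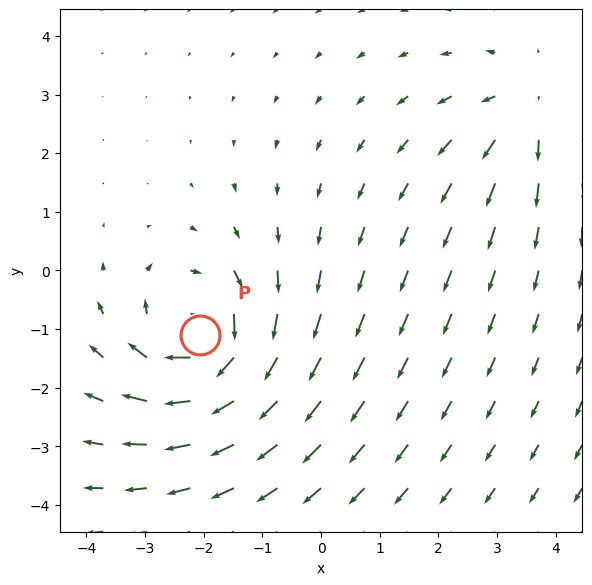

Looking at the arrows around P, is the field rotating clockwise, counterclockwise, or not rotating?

Near P at (-2.1, -1.1) the arrows circulate clockwise. The curl (z-component) there is about -4; negative curl means clockwise rotation.

clockwise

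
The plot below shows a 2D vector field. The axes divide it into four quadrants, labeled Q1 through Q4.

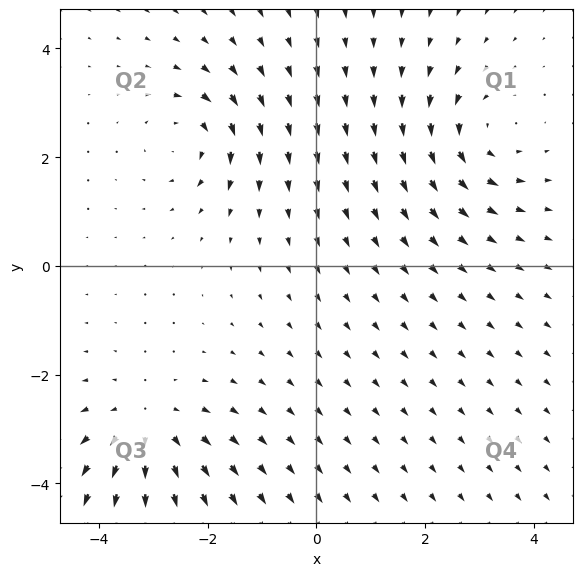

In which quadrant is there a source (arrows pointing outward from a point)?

The source sits at approximately (-3.1, -3.0), which lies in quadrant Q3. The divergence there is about +4, positive as expected for a source.

Q3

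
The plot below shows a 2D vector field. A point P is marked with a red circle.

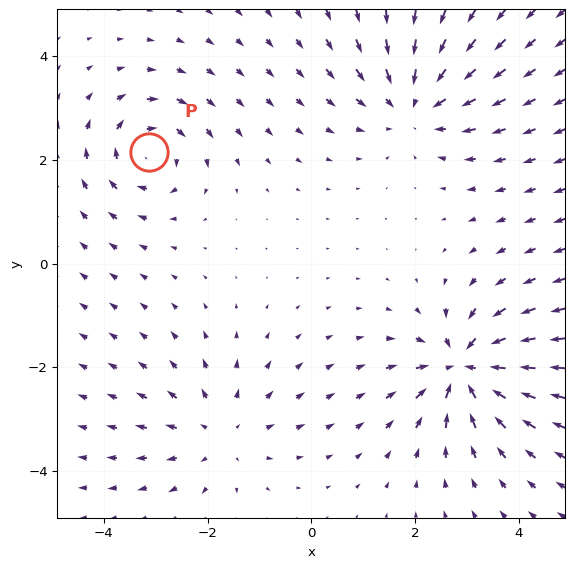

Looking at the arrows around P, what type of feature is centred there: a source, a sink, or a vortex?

vortex

At P (-3.1, 2.1) the arrows circulate clockwise. Divergence ≈0, curl about -5 — near-zero divergence with nonzero curl is a vortex.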